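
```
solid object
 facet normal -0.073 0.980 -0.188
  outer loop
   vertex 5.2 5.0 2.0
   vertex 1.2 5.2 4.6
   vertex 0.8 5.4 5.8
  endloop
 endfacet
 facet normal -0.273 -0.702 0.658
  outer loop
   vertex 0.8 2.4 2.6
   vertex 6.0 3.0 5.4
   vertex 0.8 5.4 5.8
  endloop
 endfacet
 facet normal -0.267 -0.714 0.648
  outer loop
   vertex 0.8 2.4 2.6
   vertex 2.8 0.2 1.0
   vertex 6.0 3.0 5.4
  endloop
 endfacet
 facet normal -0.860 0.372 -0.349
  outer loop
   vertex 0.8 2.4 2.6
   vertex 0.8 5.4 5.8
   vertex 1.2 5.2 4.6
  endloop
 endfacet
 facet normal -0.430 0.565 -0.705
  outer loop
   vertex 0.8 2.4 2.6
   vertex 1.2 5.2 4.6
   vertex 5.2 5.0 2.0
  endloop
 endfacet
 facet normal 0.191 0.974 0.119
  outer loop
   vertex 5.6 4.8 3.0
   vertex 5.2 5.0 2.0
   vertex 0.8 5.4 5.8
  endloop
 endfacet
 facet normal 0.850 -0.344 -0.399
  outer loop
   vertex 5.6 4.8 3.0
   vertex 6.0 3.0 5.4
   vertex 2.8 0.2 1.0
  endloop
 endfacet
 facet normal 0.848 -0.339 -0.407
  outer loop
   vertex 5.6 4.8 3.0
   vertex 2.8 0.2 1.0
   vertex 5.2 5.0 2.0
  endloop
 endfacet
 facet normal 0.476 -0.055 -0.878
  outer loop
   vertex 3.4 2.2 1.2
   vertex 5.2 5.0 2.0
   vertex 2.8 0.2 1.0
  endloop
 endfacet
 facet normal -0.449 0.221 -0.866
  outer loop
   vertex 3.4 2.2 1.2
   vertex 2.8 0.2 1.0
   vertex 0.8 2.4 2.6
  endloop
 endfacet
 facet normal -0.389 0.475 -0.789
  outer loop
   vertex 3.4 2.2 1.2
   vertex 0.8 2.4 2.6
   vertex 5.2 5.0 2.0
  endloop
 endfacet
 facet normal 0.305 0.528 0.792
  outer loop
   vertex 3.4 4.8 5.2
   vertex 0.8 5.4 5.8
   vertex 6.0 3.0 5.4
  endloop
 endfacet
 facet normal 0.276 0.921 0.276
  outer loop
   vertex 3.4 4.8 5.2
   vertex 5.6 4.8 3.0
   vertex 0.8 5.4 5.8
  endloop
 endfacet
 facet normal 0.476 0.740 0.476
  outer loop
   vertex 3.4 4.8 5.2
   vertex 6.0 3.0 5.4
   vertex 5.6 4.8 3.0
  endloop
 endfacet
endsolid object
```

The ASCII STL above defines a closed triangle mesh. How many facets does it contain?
14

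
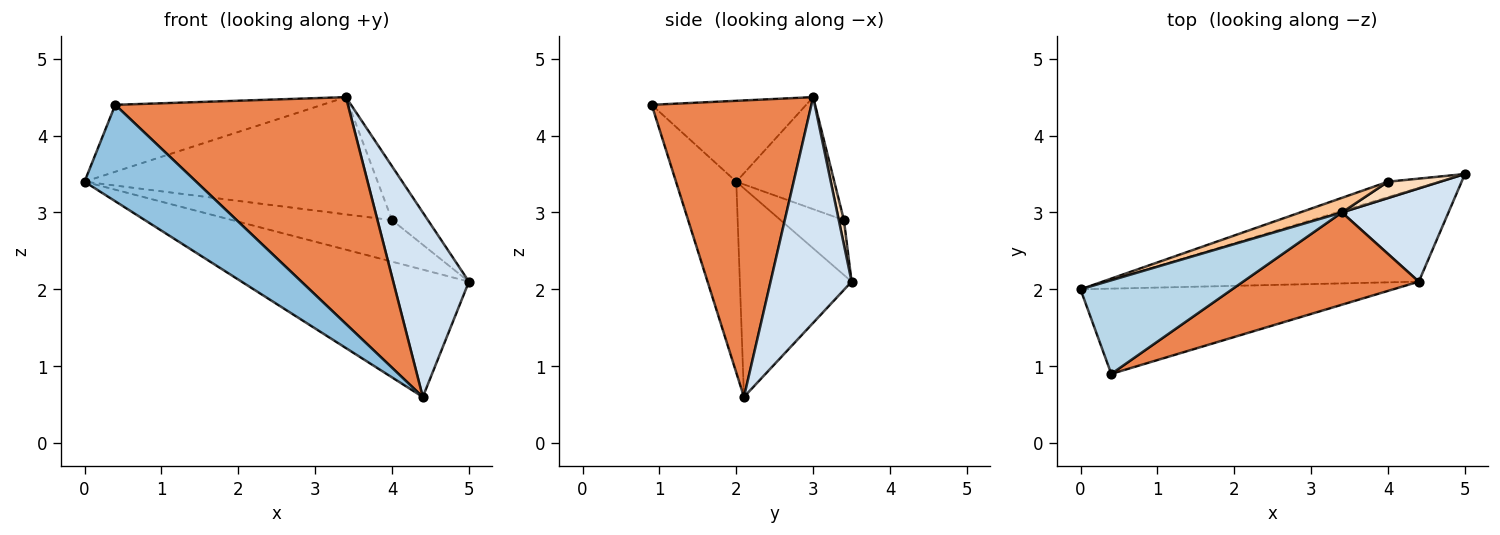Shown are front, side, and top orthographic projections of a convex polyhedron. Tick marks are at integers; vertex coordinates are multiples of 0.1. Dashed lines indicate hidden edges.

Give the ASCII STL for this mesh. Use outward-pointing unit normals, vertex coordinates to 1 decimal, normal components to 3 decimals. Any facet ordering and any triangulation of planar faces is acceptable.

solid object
 facet normal -0.368 0.749 -0.552
  outer loop
   vertex 4.4 2.1 0.6
   vertex 0.0 2.0 3.4
   vertex 5.0 3.5 2.1
  endloop
 endfacet
 facet normal -0.375 -0.695 -0.614
  outer loop
   vertex 0.4 0.9 4.4
   vertex 0.0 2.0 3.4
   vertex 4.4 2.1 0.6
  endloop
 endfacet
 facet normal -0.398 0.533 0.746
  outer loop
   vertex 3.4 3.0 4.5
   vertex 0.0 2.0 3.4
   vertex 0.4 0.9 4.4
  endloop
 endfacet
 facet normal 0.691 -0.645 0.326
  outer loop
   vertex 3.4 3.0 4.5
   vertex 4.4 2.1 0.6
   vertex 5.0 3.5 2.1
  endloop
 endfacet
 facet normal 0.537 -0.782 0.318
  outer loop
   vertex 3.4 3.0 4.5
   vertex 0.4 0.9 4.4
   vertex 4.4 2.1 0.6
  endloop
 endfacet
 facet normal -0.348 0.879 -0.326
  outer loop
   vertex 4.0 3.4 2.9
   vertex 5.0 3.5 2.1
   vertex 0.0 2.0 3.4
  endloop
 endfacet
 facet normal -0.315 0.942 0.117
  outer loop
   vertex 4.0 3.4 2.9
   vertex 0.0 2.0 3.4
   vertex 3.4 3.0 4.5
  endloop
 endfacet
 facet normal 0.135 0.948 0.288
  outer loop
   vertex 4.0 3.4 2.9
   vertex 3.4 3.0 4.5
   vertex 5.0 3.5 2.1
  endloop
 endfacet
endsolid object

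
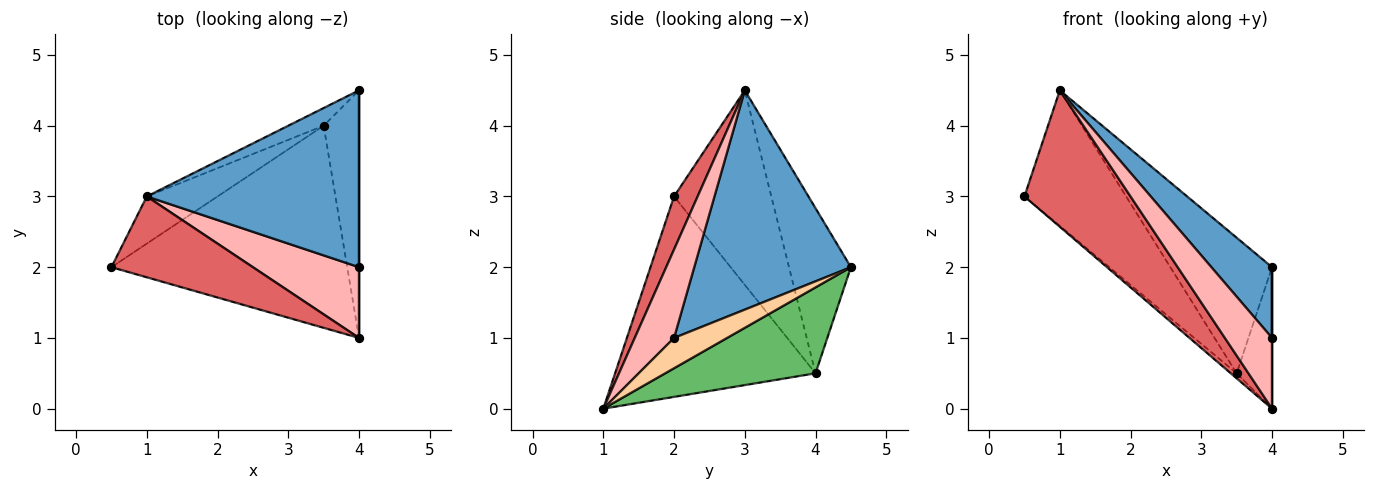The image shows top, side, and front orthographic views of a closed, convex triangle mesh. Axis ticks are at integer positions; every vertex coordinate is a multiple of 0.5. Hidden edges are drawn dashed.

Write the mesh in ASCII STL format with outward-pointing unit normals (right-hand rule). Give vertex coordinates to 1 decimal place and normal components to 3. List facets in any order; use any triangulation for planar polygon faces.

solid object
 facet normal 0.692 -0.268 0.670
  outer loop
   vertex 1.0 3.0 4.5
   vertex 4.0 2.0 1.0
   vertex 4.0 4.5 2.0
  endloop
 endfacet
 facet normal -0.670 0.701 -0.244
  outer loop
   vertex 3.5 4.0 0.5
   vertex 0.5 2.0 3.0
   vertex 1.0 3.0 4.5
  endloop
 endfacet
 facet normal -0.517 0.849 -0.111
  outer loop
   vertex 3.5 4.0 0.5
   vertex 1.0 3.0 4.5
   vertex 4.0 4.5 2.0
  endloop
 endfacet
 facet normal 1.000 0.000 0.000
  outer loop
   vertex 4.0 1.0 0.0
   vertex 4.0 4.5 2.0
   vertex 4.0 2.0 1.0
  endloop
 endfacet
 facet normal 0.904 0.213 -0.372
  outer loop
   vertex 4.0 1.0 0.0
   vertex 3.5 4.0 0.5
   vertex 4.0 4.5 2.0
  endloop
 endfacet
 facet normal -0.648 0.019 -0.762
  outer loop
   vertex 4.0 1.0 0.0
   vertex 0.5 2.0 3.0
   vertex 3.5 4.0 0.5
  endloop
 endfacet
 facet normal 0.188 -0.845 0.501
  outer loop
   vertex 4.0 1.0 0.0
   vertex 1.0 3.0 4.5
   vertex 0.5 2.0 3.0
  endloop
 endfacet
 facet normal 0.508 -0.609 0.609
  outer loop
   vertex 4.0 1.0 0.0
   vertex 4.0 2.0 1.0
   vertex 1.0 3.0 4.5
  endloop
 endfacet
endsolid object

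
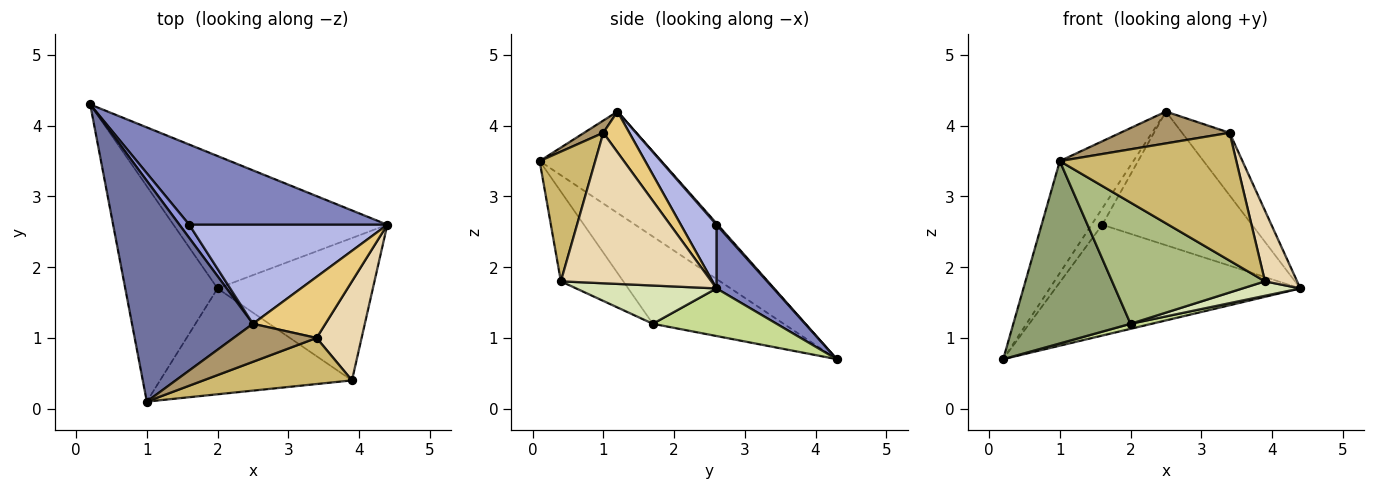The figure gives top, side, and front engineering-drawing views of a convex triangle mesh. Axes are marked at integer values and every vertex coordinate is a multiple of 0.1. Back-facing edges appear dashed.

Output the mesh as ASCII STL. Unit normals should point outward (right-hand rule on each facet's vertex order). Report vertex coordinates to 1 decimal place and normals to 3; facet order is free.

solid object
 facet normal -0.599 0.362 0.714
  outer loop
   vertex 2.5 1.2 4.2
   vertex 0.2 4.3 0.7
   vertex 1.0 0.1 3.5
  endloop
 endfacet
 facet normal 0.185 0.796 0.576
  outer loop
   vertex 1.6 2.6 2.6
   vertex 4.4 2.6 1.7
   vertex 0.2 4.3 0.7
  endloop
 endfacet
 facet normal 0.088 0.774 0.628
  outer loop
   vertex 1.6 2.6 2.6
   vertex 0.2 4.3 0.7
   vertex 2.5 1.2 4.2
  endloop
 endfacet
 facet normal 0.188 0.789 0.585
  outer loop
   vertex 1.6 2.6 2.6
   vertex 2.5 1.2 4.2
   vertex 4.4 2.6 1.7
  endloop
 endfacet
 facet normal -0.585 -0.524 -0.619
  outer loop
   vertex 2.0 1.7 1.2
   vertex 1.0 0.1 3.5
   vertex 0.2 4.3 0.7
  endloop
 endfacet
 facet normal -0.294 -0.720 -0.629
  outer loop
   vertex 2.0 1.7 1.2
   vertex 3.9 0.4 1.8
   vertex 1.0 0.1 3.5
  endloop
 endfacet
 facet normal 0.217 -0.037 -0.975
  outer loop
   vertex 2.0 1.7 1.2
   vertex 0.2 4.3 0.7
   vertex 4.4 2.6 1.7
  endloop
 endfacet
 facet normal 0.238 -0.098 -0.966
  outer loop
   vertex 2.0 1.7 1.2
   vertex 4.4 2.6 1.7
   vertex 3.9 0.4 1.8
  endloop
 endfacet
 facet normal 0.112 -0.638 0.762
  outer loop
   vertex 3.4 1.0 3.9
   vertex 2.5 1.2 4.2
   vertex 1.0 0.1 3.5
  endloop
 endfacet
 facet normal 0.284 -0.902 0.325
  outer loop
   vertex 3.4 1.0 3.9
   vertex 1.0 0.1 3.5
   vertex 3.9 0.4 1.8
  endloop
 endfacet
 facet normal 0.365 0.666 0.650
  outer loop
   vertex 3.4 1.0 3.9
   vertex 4.4 2.6 1.7
   vertex 2.5 1.2 4.2
  endloop
 endfacet
 facet normal 0.939 -0.201 0.281
  outer loop
   vertex 3.4 1.0 3.9
   vertex 3.9 0.4 1.8
   vertex 4.4 2.6 1.7
  endloop
 endfacet
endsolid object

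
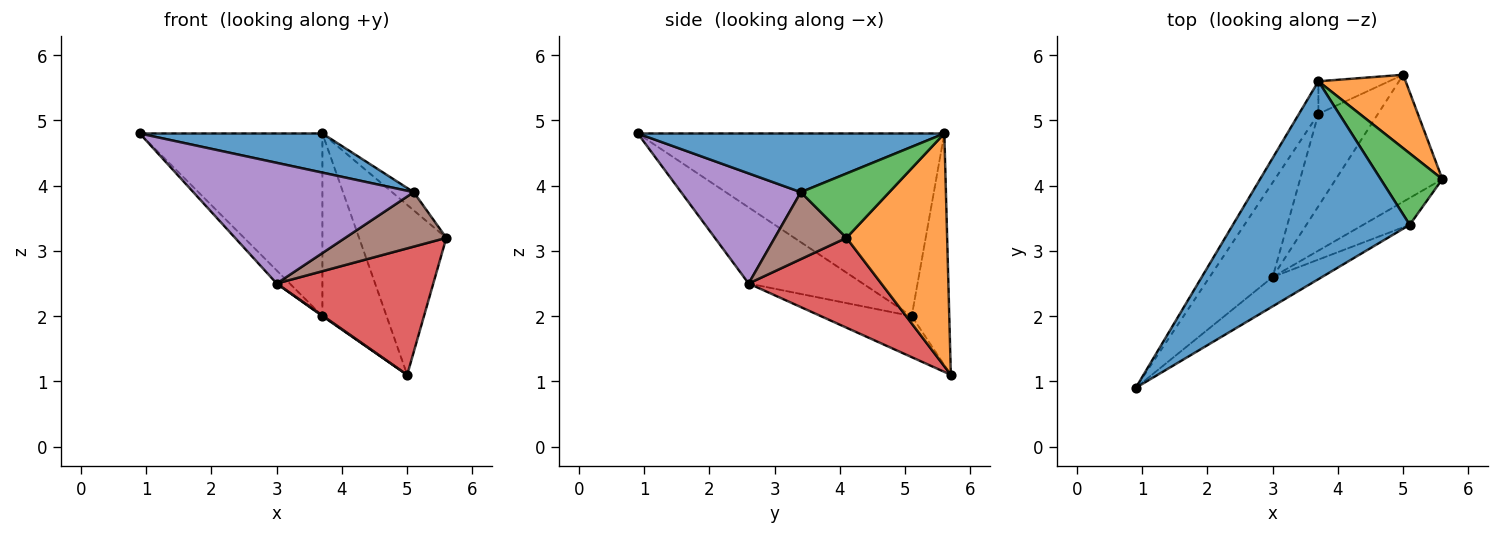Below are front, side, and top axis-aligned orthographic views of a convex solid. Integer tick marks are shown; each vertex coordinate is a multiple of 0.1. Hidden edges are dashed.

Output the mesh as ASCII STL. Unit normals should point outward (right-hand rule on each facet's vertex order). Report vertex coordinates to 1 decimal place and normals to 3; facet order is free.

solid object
 facet normal 0.310 -0.185 0.933
  outer loop
   vertex 3.7 5.6 4.8
   vertex 0.9 0.9 4.8
   vertex 5.1 3.4 3.9
  endloop
 endfacet
 facet normal 0.727 0.630 0.272
  outer loop
   vertex 3.7 5.6 4.8
   vertex 5.6 4.1 3.2
   vertex 5.0 5.7 1.1
  endloop
 endfacet
 facet normal 0.711 0.174 0.681
  outer loop
   vertex 3.7 5.6 4.8
   vertex 5.1 3.4 3.9
   vertex 5.6 4.1 3.2
  endloop
 endfacet
 facet normal 0.513 -0.606 -0.608
  outer loop
   vertex 3.0 2.6 2.5
   vertex 5.0 5.7 1.1
   vertex 5.6 4.1 3.2
  endloop
 endfacet
 facet normal 0.467 -0.859 -0.209
  outer loop
   vertex 3.0 2.6 2.5
   vertex 5.1 3.4 3.9
   vertex 0.9 0.9 4.8
  endloop
 endfacet
 facet normal 0.537 -0.757 -0.373
  outer loop
   vertex 3.0 2.6 2.5
   vertex 5.6 4.1 3.2
   vertex 5.1 3.4 3.9
  endloop
 endfacet
 facet normal -0.856 0.510 -0.091
  outer loop
   vertex 3.7 5.1 2.0
   vertex 0.9 0.9 4.8
   vertex 3.7 5.6 4.8
  endloop
 endfacet
 facet normal -0.499 0.853 -0.152
  outer loop
   vertex 3.7 5.1 2.0
   vertex 3.7 5.6 4.8
   vertex 5.0 5.7 1.1
  endloop
 endfacet
 facet normal -0.767 0.088 -0.636
  outer loop
   vertex 3.7 5.1 2.0
   vertex 3.0 2.6 2.5
   vertex 0.9 0.9 4.8
  endloop
 endfacet
 facet normal -0.567 -0.006 -0.823
  outer loop
   vertex 3.7 5.1 2.0
   vertex 5.0 5.7 1.1
   vertex 3.0 2.6 2.5
  endloop
 endfacet
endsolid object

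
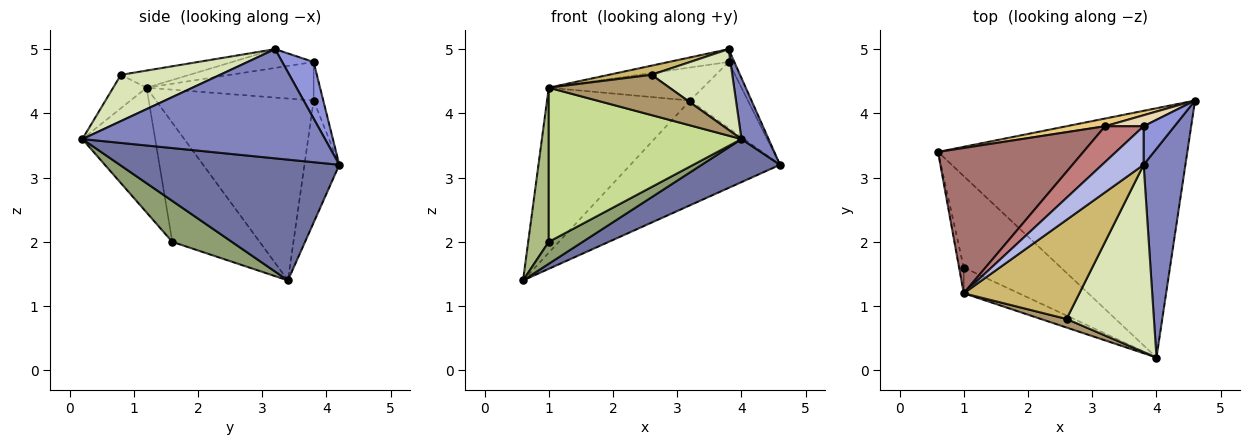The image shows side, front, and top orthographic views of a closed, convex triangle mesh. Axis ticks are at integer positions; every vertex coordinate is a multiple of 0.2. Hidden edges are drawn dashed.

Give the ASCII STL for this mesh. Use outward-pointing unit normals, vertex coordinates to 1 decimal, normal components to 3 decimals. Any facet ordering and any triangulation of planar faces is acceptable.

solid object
 facet normal 0.431 -0.154 -0.889
  outer loop
   vertex 4.0 0.2 3.6
   vertex 0.6 3.4 1.4
   vertex 4.6 4.2 3.2
  endloop
 endfacet
 facet normal 0.929 -0.104 0.355
  outer loop
   vertex 3.8 3.2 5.0
   vertex 4.0 0.2 3.6
   vertex 4.6 4.2 3.2
  endloop
 endfacet
 facet normal 0.867 0.158 0.473
  outer loop
   vertex 3.8 3.8 4.8
   vertex 3.8 3.2 5.0
   vertex 4.6 4.2 3.2
  endloop
 endfacet
 facet normal -0.394 0.291 0.872
  outer loop
   vertex 3.8 3.8 4.8
   vertex 1.0 1.2 4.4
   vertex 3.8 3.2 5.0
  endloop
 endfacet
 facet normal 0.379 -0.216 -0.900
  outer loop
   vertex 1.0 1.6 2.0
   vertex 0.6 3.4 1.4
   vertex 4.0 0.2 3.6
  endloop
 endfacet
 facet normal -0.973 -0.229 -0.038
  outer loop
   vertex 1.0 1.6 2.0
   vertex 1.0 1.2 4.4
   vertex 0.6 3.4 1.4
  endloop
 endfacet
 facet normal -0.349 -0.924 -0.154
  outer loop
   vertex 1.0 1.6 2.0
   vertex 4.0 0.2 3.6
   vertex 1.0 1.2 4.4
  endloop
 endfacet
 facet normal 0.437 -0.356 0.826
  outer loop
   vertex 2.6 0.8 4.6
   vertex 4.0 0.2 3.6
   vertex 3.8 3.2 5.0
  endloop
 endfacet
 facet normal -0.261 -0.944 0.201
  outer loop
   vertex 2.6 0.8 4.6
   vertex 1.0 1.2 4.4
   vertex 4.0 0.2 3.6
  endloop
 endfacet
 facet normal -0.146 -0.091 0.985
  outer loop
   vertex 2.6 0.8 4.6
   vertex 3.8 3.2 5.0
   vertex 1.0 1.2 4.4
  endloop
 endfacet
 facet normal -0.226 0.971 0.072
  outer loop
   vertex 3.2 3.8 4.2
   vertex 4.6 4.2 3.2
   vertex 0.6 3.4 1.4
  endloop
 endfacet
 facet normal -0.162 0.973 0.162
  outer loop
   vertex 3.2 3.8 4.2
   vertex 3.8 3.8 4.8
   vertex 4.6 4.2 3.2
  endloop
 endfacet
 facet normal -0.637 0.578 0.509
  outer loop
   vertex 3.2 3.8 4.2
   vertex 0.6 3.4 1.4
   vertex 1.0 1.2 4.4
  endloop
 endfacet
 facet normal -0.592 0.547 0.592
  outer loop
   vertex 3.2 3.8 4.2
   vertex 1.0 1.2 4.4
   vertex 3.8 3.8 4.8
  endloop
 endfacet
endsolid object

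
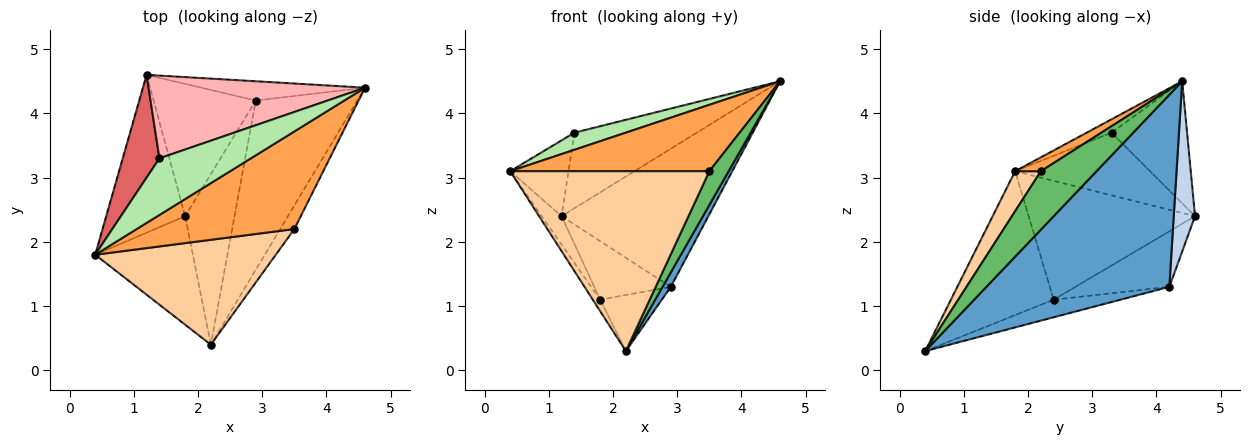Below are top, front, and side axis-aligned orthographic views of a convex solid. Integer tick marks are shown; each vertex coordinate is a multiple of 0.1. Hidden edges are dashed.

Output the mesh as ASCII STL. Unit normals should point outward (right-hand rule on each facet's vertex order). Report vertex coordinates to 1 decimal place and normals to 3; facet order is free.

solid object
 facet normal 0.883 -0.040 -0.467
  outer loop
   vertex 2.9 4.2 1.3
   vertex 4.6 4.4 4.5
   vertex 2.2 0.4 0.3
  endloop
 endfacet
 facet normal 0.142 0.980 -0.137
  outer loop
   vertex 2.9 4.2 1.3
   vertex 1.2 4.6 2.4
   vertex 4.6 4.4 4.5
  endloop
 endfacet
 facet normal 0.072 -0.561 0.825
  outer loop
   vertex 3.5 2.2 3.1
   vertex 4.6 4.4 4.5
   vertex 0.4 1.8 3.1
  endloop
 endfacet
 facet normal 0.111 -0.859 0.501
  outer loop
   vertex 3.5 2.2 3.1
   vertex 0.4 1.8 3.1
   vertex 2.2 0.4 0.3
  endloop
 endfacet
 facet normal 0.921 -0.319 -0.223
  outer loop
   vertex 3.5 2.2 3.1
   vertex 2.2 0.4 0.3
   vertex 4.6 4.4 4.5
  endloop
 endfacet
 facet normal -0.138 -0.287 0.948
  outer loop
   vertex 1.4 3.3 3.7
   vertex 0.4 1.8 3.1
   vertex 4.6 4.4 4.5
  endloop
 endfacet
 facet normal -0.808 0.349 0.474
  outer loop
   vertex 1.4 3.3 3.7
   vertex 1.2 4.6 2.4
   vertex 0.4 1.8 3.1
  endloop
 endfacet
 facet normal -0.384 0.623 0.682
  outer loop
   vertex 1.4 3.3 3.7
   vertex 4.6 4.4 4.5
   vertex 1.2 4.6 2.4
  endloop
 endfacet
 facet normal -0.826 0.059 -0.561
  outer loop
   vertex 1.8 2.4 1.1
   vertex 2.2 0.4 0.3
   vertex 0.4 1.8 3.1
  endloop
 endfacet
 facet normal -0.829 0.099 -0.550
  outer loop
   vertex 1.8 2.4 1.1
   vertex 0.4 1.8 3.1
   vertex 1.2 4.6 2.4
  endloop
 endfacet
 facet normal -0.320 0.296 -0.900
  outer loop
   vertex 1.8 2.4 1.1
   vertex 2.9 4.2 1.3
   vertex 2.2 0.4 0.3
  endloop
 endfacet
 facet normal -0.445 0.363 -0.819
  outer loop
   vertex 1.8 2.4 1.1
   vertex 1.2 4.6 2.4
   vertex 2.9 4.2 1.3
  endloop
 endfacet
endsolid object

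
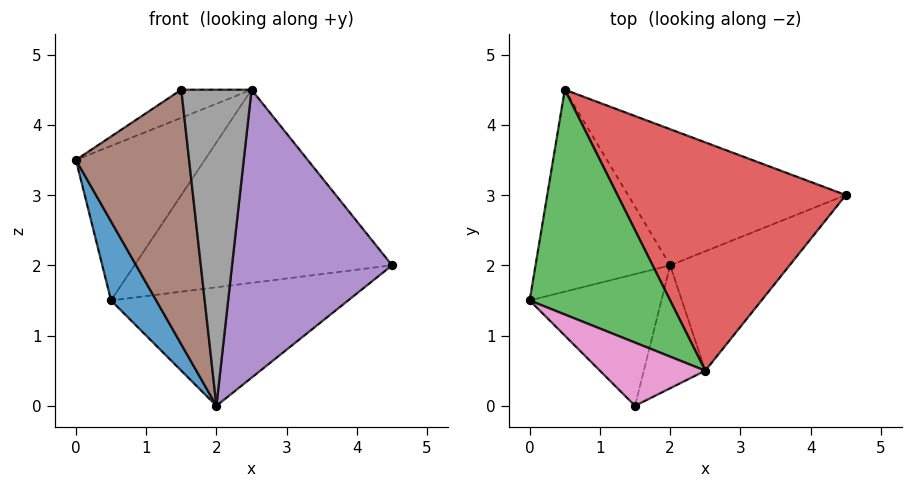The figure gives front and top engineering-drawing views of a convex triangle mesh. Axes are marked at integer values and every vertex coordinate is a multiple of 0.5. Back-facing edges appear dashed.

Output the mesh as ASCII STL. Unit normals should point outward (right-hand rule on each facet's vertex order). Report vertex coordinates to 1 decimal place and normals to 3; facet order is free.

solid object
 facet normal -0.838 -0.199 -0.507
  outer loop
   vertex 2.0 2.0 0.0
   vertex 0.0 1.5 3.5
   vertex 0.5 4.5 1.5
  endloop
 endfacet
 facet normal 0.322 0.622 -0.714
  outer loop
   vertex 2.0 2.0 0.0
   vertex 0.5 4.5 1.5
   vertex 4.5 3.0 2.0
  endloop
 endfacet
 facet normal -0.102 0.564 0.820
  outer loop
   vertex 2.5 0.5 4.5
   vertex 0.5 4.5 1.5
   vertex 0.0 1.5 3.5
  endloop
 endfacet
 facet normal 0.145 0.639 0.755
  outer loop
   vertex 2.5 0.5 4.5
   vertex 4.5 3.0 2.0
   vertex 0.5 4.5 1.5
  endloop
 endfacet
 facet normal 0.560 -0.765 -0.317
  outer loop
   vertex 2.5 0.5 4.5
   vertex 2.0 2.0 0.0
   vertex 4.5 3.0 2.0
  endloop
 endfacet
 facet normal -0.503 -0.768 -0.397
  outer loop
   vertex 1.5 0.0 4.5
   vertex 0.0 1.5 3.5
   vertex 2.0 2.0 0.0
  endloop
 endfacet
 facet normal -0.199 0.398 0.896
  outer loop
   vertex 1.5 0.0 4.5
   vertex 2.5 0.5 4.5
   vertex 0.0 1.5 3.5
  endloop
 endfacet
 facet normal 0.422 -0.845 -0.329
  outer loop
   vertex 1.5 0.0 4.5
   vertex 2.0 2.0 0.0
   vertex 2.5 0.5 4.5
  endloop
 endfacet
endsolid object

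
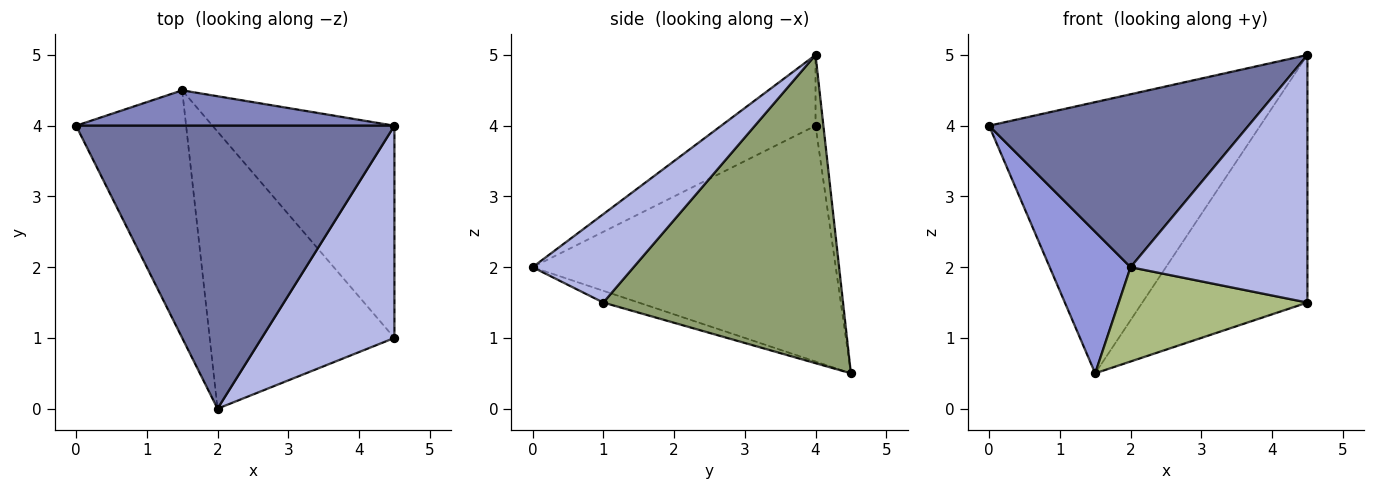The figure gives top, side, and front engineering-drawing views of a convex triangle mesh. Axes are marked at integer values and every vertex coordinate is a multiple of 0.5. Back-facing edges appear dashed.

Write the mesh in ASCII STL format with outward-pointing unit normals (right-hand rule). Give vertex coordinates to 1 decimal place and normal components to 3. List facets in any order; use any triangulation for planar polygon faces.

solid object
 facet normal -0.186 -0.512 0.838
  outer loop
   vertex 2.0 0.0 2.0
   vertex 4.5 4.0 5.0
   vertex 0.0 4.0 4.0
  endloop
 endfacet
 facet normal -0.029 0.991 0.129
  outer loop
   vertex 1.5 4.5 0.5
   vertex 0.0 4.0 4.0
   vertex 4.5 4.0 5.0
  endloop
 endfacet
 facet normal -0.881 -0.235 -0.411
  outer loop
   vertex 1.5 4.5 0.5
   vertex 2.0 0.0 2.0
   vertex 0.0 4.0 4.0
  endloop
 endfacet
 facet normal 0.398 -0.697 0.597
  outer loop
   vertex 4.5 1.0 1.5
   vertex 4.5 4.0 5.0
   vertex 2.0 0.0 2.0
  endloop
 endfacet
 facet normal 0.741 0.510 -0.437
  outer loop
   vertex 4.5 1.0 1.5
   vertex 1.5 4.5 0.5
   vertex 4.5 4.0 5.0
  endloop
 endfacet
 facet normal -0.060 -0.322 -0.945
  outer loop
   vertex 4.5 1.0 1.5
   vertex 2.0 0.0 2.0
   vertex 1.5 4.5 0.5
  endloop
 endfacet
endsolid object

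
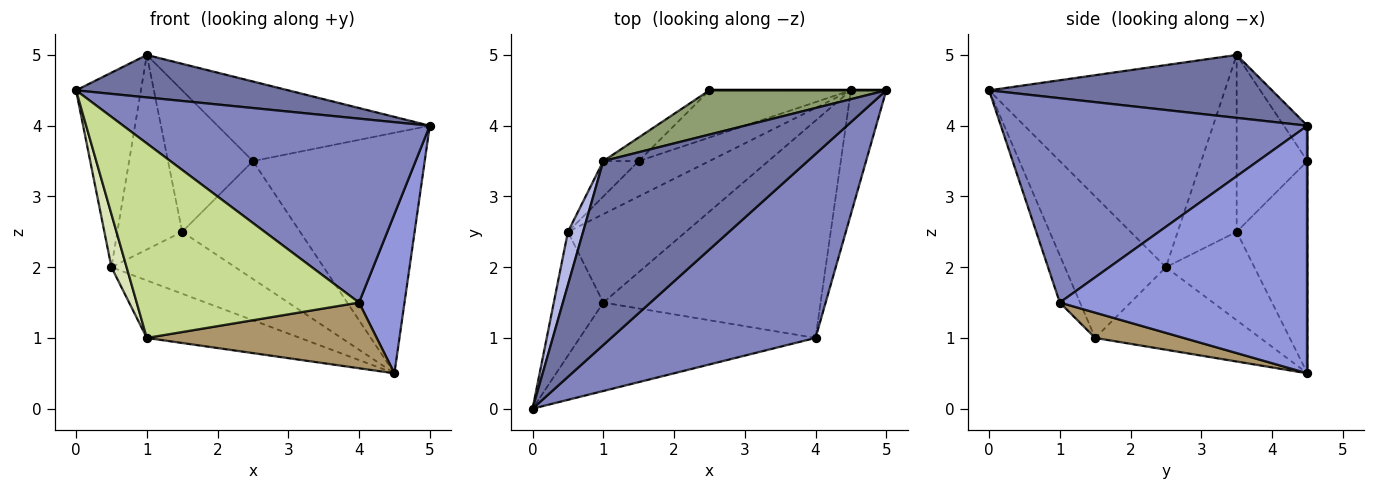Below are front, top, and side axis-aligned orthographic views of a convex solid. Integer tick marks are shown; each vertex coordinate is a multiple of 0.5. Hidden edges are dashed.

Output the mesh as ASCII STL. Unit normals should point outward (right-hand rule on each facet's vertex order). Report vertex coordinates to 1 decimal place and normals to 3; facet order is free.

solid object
 facet normal 0.287 -0.215 0.933
  outer loop
   vertex 1.0 3.5 5.0
   vertex 0.0 0.0 4.5
   vertex 5.0 4.5 4.0
  endloop
 endfacet
 facet normal 0.577 -0.577 0.577
  outer loop
   vertex 4.0 1.0 1.5
   vertex 5.0 4.5 4.0
   vertex 0.0 0.0 4.5
  endloop
 endfacet
 facet normal 0.974 -0.179 -0.139
  outer loop
   vertex 4.0 1.0 1.5
   vertex 4.5 4.5 0.5
   vertex 5.0 4.5 4.0
  endloop
 endfacet
 facet normal -0.962 0.264 0.072
  outer loop
   vertex 0.5 2.5 2.0
   vertex 0.0 0.0 4.5
   vertex 1.0 3.5 5.0
  endloop
 endfacet
 facet normal -0.097 0.870 0.483
  outer loop
   vertex 2.5 4.5 3.5
   vertex 1.0 3.5 5.0
   vertex 5.0 4.5 4.0
  endloop
 endfacet
 facet normal 0.000 1.000 0.000
  outer loop
   vertex 2.5 4.5 3.5
   vertex 5.0 4.5 4.0
   vertex 4.5 4.5 0.5
  endloop
 endfacet
 facet normal -0.082 -0.907 -0.412
  outer loop
   vertex 1.0 1.5 1.0
   vertex 4.0 1.0 1.5
   vertex 0.0 0.0 4.5
  endloop
 endfacet
 facet normal -0.935 -0.140 -0.327
  outer loop
   vertex 1.0 1.5 1.0
   vertex 0.0 0.0 4.5
   vertex 0.5 2.5 2.0
  endloop
 endfacet
 facet normal 0.111 -0.288 -0.951
  outer loop
   vertex 1.0 1.5 1.0
   vertex 4.5 4.5 0.5
   vertex 4.0 1.0 1.5
  endloop
 endfacet
 facet normal -0.506 0.470 -0.723
  outer loop
   vertex 1.0 1.5 1.0
   vertex 0.5 2.5 2.0
   vertex 4.5 4.5 0.5
  endloop
 endfacet
 facet normal -0.527 0.738 -0.422
  outer loop
   vertex 1.5 3.5 2.5
   vertex 4.5 4.5 0.5
   vertex 0.5 2.5 2.0
  endloop
 endfacet
 facet normal -0.487 0.811 -0.324
  outer loop
   vertex 1.5 3.5 2.5
   vertex 2.5 4.5 3.5
   vertex 4.5 4.5 0.5
  endloop
 endfacet
 facet normal -0.667 0.733 -0.133
  outer loop
   vertex 1.5 3.5 2.5
   vertex 0.5 2.5 2.0
   vertex 1.0 3.5 5.0
  endloop
 endfacet
 facet normal -0.635 0.762 -0.127
  outer loop
   vertex 1.5 3.5 2.5
   vertex 1.0 3.5 5.0
   vertex 2.5 4.5 3.5
  endloop
 endfacet
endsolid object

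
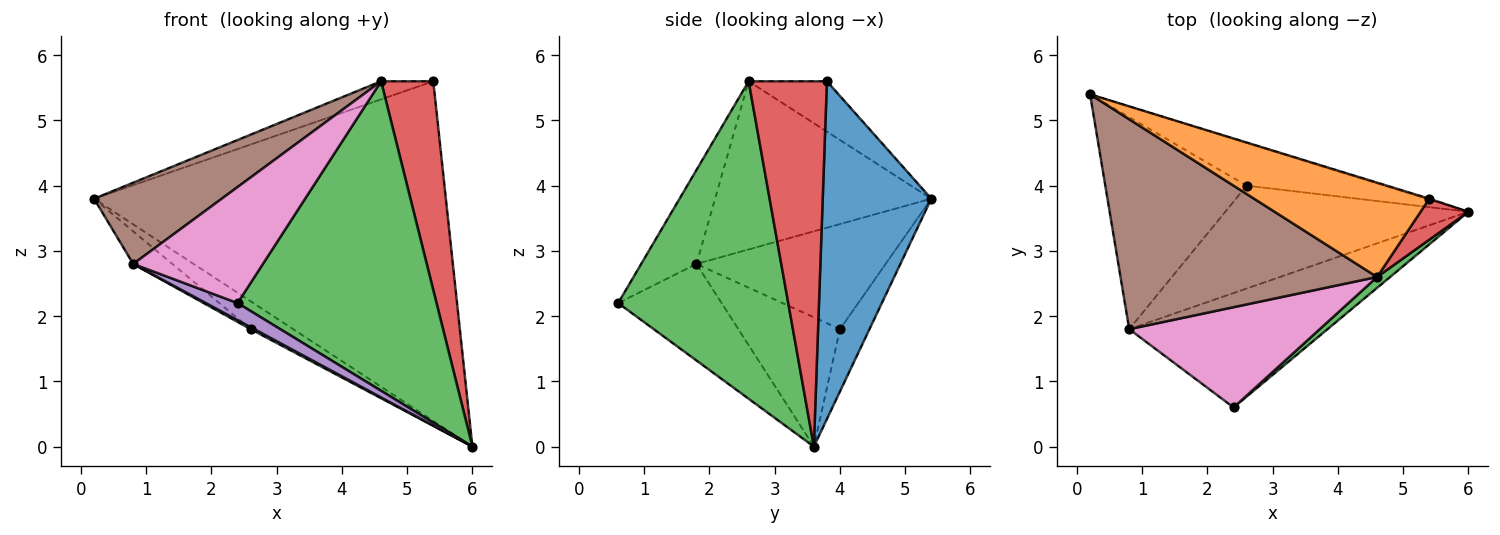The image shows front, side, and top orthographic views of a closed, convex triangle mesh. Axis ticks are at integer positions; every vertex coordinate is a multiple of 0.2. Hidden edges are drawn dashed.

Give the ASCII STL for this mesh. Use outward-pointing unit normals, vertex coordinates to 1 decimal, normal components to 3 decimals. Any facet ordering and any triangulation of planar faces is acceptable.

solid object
 facet normal 0.295 0.956 -0.003
  outer loop
   vertex 5.4 3.8 5.6
   vertex 6.0 3.6 0.0
   vertex 0.2 5.4 3.8
  endloop
 endfacet
 facet normal -0.272 0.181 0.945
  outer loop
   vertex 4.6 2.6 5.6
   vertex 5.4 3.8 5.6
   vertex 0.2 5.4 3.8
  endloop
 endfacet
 facet normal 0.650 -0.760 0.027
  outer loop
   vertex 4.6 2.6 5.6
   vertex 2.4 0.6 2.2
   vertex 6.0 3.6 0.0
  endloop
 endfacet
 facet normal 0.827 -0.551 0.108
  outer loop
   vertex 4.6 2.6 5.6
   vertex 6.0 3.6 0.0
   vertex 5.4 3.8 5.6
  endloop
 endfacet
 facet normal -0.434 -0.133 -0.891
  outer loop
   vertex 0.8 1.8 2.8
   vertex 6.0 3.6 0.0
   vertex 2.4 0.6 2.2
  endloop
 endfacet
 facet normal -0.522 -0.308 0.796
  outer loop
   vertex 0.8 1.8 2.8
   vertex 4.6 2.6 5.6
   vertex 0.2 5.4 3.8
  endloop
 endfacet
 facet normal -0.307 -0.720 0.622
  outer loop
   vertex 0.8 1.8 2.8
   vertex 2.4 0.6 2.2
   vertex 4.6 2.6 5.6
  endloop
 endfacet
 facet normal -0.354 0.511 -0.783
  outer loop
   vertex 2.6 4.0 1.8
   vertex 0.2 5.4 3.8
   vertex 6.0 3.6 0.0
  endloop
 endfacet
 facet normal -0.592 0.123 -0.796
  outer loop
   vertex 2.6 4.0 1.8
   vertex 0.8 1.8 2.8
   vertex 0.2 5.4 3.8
  endloop
 endfacet
 facet normal -0.469 -0.017 -0.883
  outer loop
   vertex 2.6 4.0 1.8
   vertex 6.0 3.6 0.0
   vertex 0.8 1.8 2.8
  endloop
 endfacet
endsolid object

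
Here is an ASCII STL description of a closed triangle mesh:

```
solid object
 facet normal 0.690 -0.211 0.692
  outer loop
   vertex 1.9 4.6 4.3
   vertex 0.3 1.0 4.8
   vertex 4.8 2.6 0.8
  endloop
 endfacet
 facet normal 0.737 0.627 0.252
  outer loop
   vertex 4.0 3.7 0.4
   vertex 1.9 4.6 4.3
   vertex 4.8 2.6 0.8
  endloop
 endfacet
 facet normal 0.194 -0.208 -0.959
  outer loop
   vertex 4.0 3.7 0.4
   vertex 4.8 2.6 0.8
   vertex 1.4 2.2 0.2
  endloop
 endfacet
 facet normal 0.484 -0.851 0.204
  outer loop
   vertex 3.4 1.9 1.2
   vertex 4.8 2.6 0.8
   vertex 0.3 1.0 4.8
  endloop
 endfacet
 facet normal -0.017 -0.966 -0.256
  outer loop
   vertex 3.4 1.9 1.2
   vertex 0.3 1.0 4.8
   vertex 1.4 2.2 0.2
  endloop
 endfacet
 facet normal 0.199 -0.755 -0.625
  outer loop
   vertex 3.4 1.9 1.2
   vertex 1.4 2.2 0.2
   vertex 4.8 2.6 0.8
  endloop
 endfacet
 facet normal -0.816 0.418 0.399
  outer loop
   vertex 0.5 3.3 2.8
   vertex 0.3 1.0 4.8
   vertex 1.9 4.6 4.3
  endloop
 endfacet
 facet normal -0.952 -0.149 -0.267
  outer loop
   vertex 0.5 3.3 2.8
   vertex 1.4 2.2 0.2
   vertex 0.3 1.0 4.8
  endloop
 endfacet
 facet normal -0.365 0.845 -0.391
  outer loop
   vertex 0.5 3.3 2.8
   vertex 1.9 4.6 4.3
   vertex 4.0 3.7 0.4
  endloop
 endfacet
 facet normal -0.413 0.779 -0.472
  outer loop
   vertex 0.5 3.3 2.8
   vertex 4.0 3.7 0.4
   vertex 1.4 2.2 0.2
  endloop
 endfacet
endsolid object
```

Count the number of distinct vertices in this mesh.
7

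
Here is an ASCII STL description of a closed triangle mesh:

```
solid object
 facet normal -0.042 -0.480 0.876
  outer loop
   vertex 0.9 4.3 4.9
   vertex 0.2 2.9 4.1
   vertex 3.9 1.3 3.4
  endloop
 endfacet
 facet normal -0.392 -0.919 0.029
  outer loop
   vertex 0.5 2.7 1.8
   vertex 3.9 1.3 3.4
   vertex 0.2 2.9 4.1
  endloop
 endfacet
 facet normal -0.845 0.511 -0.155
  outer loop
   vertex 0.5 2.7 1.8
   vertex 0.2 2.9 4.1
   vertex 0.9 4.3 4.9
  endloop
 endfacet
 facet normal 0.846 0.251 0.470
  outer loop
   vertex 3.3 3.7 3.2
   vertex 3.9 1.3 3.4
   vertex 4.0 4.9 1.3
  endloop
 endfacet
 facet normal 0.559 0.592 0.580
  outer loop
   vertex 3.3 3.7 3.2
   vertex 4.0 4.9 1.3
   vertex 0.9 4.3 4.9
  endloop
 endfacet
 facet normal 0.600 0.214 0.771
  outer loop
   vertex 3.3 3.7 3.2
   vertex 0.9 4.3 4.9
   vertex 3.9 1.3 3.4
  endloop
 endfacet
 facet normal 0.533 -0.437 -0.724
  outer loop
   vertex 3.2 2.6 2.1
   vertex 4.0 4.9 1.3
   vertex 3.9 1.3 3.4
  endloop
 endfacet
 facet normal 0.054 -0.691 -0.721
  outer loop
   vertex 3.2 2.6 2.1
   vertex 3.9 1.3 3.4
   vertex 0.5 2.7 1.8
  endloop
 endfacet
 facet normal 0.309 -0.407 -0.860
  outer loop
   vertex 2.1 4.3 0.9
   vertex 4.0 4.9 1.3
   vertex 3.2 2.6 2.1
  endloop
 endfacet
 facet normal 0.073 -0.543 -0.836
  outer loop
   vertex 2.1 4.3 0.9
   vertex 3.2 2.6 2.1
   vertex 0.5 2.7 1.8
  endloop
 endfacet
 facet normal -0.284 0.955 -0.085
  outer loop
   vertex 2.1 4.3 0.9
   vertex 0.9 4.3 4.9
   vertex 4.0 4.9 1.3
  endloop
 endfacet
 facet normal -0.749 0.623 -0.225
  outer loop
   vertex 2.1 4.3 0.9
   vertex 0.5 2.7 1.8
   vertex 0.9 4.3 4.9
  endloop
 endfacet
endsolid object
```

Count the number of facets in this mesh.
12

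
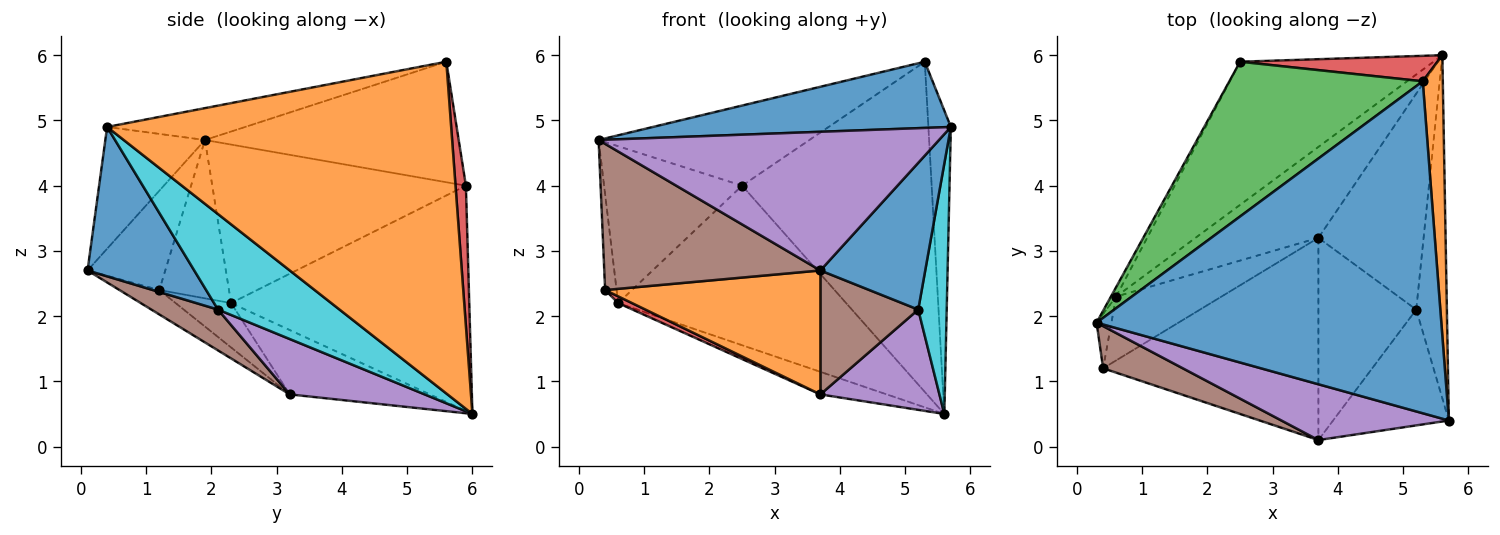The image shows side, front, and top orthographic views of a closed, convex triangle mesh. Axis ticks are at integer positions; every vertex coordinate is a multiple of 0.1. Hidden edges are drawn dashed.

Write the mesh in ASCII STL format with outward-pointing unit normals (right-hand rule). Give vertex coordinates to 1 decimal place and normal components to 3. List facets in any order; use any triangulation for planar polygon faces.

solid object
 facet normal -0.090 -0.195 0.977
  outer loop
   vertex 5.3 5.6 5.9
   vertex 0.3 1.9 4.7
   vertex 5.7 0.4 4.9
  endloop
 endfacet
 facet normal 0.996 0.065 0.060
  outer loop
   vertex 5.3 5.6 5.9
   vertex 5.7 0.4 4.9
   vertex 5.6 6.0 0.5
  endloop
 endfacet
 facet normal -0.484 0.402 0.777
  outer loop
   vertex 2.5 5.9 4.0
   vertex 0.3 1.9 4.7
   vertex 5.3 5.6 5.9
  endloop
 endfacet
 facet normal 0.055 0.996 0.077
  outer loop
   vertex 2.5 5.9 4.0
   vertex 5.3 5.6 5.9
   vertex 5.6 6.0 0.5
  endloop
 endfacet
 facet normal -0.262 -0.895 0.360
  outer loop
   vertex 3.7 0.1 2.7
   vertex 5.7 0.4 4.9
   vertex 0.3 1.9 4.7
  endloop
 endfacet
 facet normal -0.327 -0.908 0.262
  outer loop
   vertex 3.7 0.1 2.7
   vertex 0.3 1.9 4.7
   vertex 0.4 1.2 2.4
  endloop
 endfacet
 facet normal -0.614 0.588 -0.527
  outer loop
   vertex 0.6 2.3 2.2
   vertex 2.5 5.9 4.0
   vertex 5.6 6.0 0.5
  endloop
 endfacet
 facet normal -0.983 0.162 -0.092
  outer loop
   vertex 0.6 2.3 2.2
   vertex 0.4 1.2 2.4
   vertex 0.3 1.9 4.7
  endloop
 endfacet
 facet normal -0.878 0.478 -0.029
  outer loop
   vertex 0.6 2.3 2.2
   vertex 0.3 1.9 4.7
   vertex 2.5 5.9 4.0
  endloop
 endfacet
 facet normal 0.929 -0.218 -0.298
  outer loop
   vertex 5.2 2.1 2.1
   vertex 5.6 6.0 0.5
   vertex 5.7 0.4 4.9
  endloop
 endfacet
 facet normal 0.624 -0.613 -0.484
  outer loop
   vertex 5.2 2.1 2.1
   vertex 5.7 0.4 4.9
   vertex 3.7 0.1 2.7
  endloop
 endfacet
 facet normal -0.096 -0.520 -0.849
  outer loop
   vertex 3.7 3.2 0.8
   vertex 3.7 0.1 2.7
   vertex 0.4 1.2 2.4
  endloop
 endfacet
 facet normal -0.453 0.215 -0.865
  outer loop
   vertex 3.7 3.2 0.8
   vertex 0.6 2.3 2.2
   vertex 5.6 6.0 0.5
  endloop
 endfacet
 facet normal -0.386 -0.097 -0.917
  outer loop
   vertex 3.7 3.2 0.8
   vertex 0.4 1.2 2.4
   vertex 0.6 2.3 2.2
  endloop
 endfacet
 facet normal 0.431 -0.380 -0.819
  outer loop
   vertex 3.7 3.2 0.8
   vertex 5.6 6.0 0.5
   vertex 5.2 2.1 2.1
  endloop
 endfacet
 facet normal 0.335 -0.492 -0.803
  outer loop
   vertex 3.7 3.2 0.8
   vertex 5.2 2.1 2.1
   vertex 3.7 0.1 2.7
  endloop
 endfacet
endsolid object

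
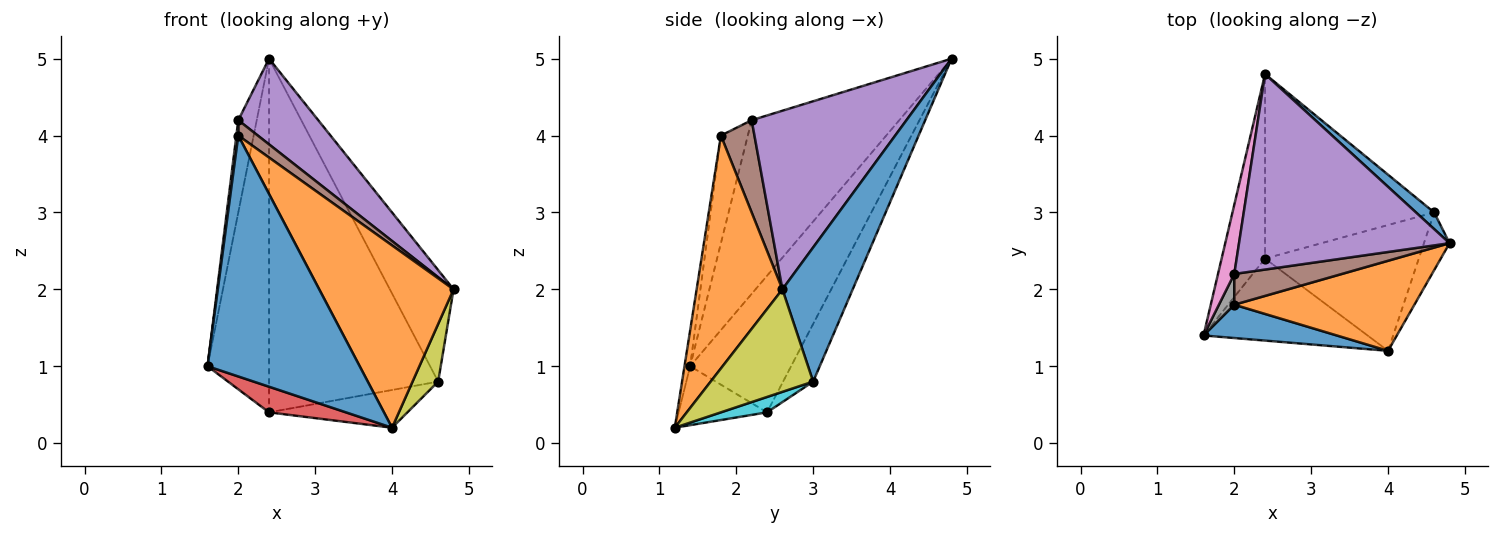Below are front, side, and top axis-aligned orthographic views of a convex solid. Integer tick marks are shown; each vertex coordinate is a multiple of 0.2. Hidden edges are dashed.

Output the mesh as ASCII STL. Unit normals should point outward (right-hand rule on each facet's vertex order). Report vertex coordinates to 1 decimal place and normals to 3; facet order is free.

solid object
 facet normal -0.037 -0.990 0.137
  outer loop
   vertex 2.0 1.8 4.0
   vertex 1.6 1.4 1.0
   vertex 4.0 1.2 0.2
  endloop
 endfacet
 facet normal 0.497 -0.778 0.384
  outer loop
   vertex 2.0 1.8 4.0
   vertex 4.0 1.2 0.2
   vertex 4.8 2.6 2.0
  endloop
 endfacet
 facet normal -0.824 0.502 -0.262
  outer loop
   vertex 2.4 2.4 0.4
   vertex 1.6 1.4 1.0
   vertex 2.4 4.8 5.0
  endloop
 endfacet
 facet normal -0.324 -0.282 -0.903
  outer loop
   vertex 2.4 2.4 0.4
   vertex 4.0 1.2 0.2
   vertex 1.6 1.4 1.0
  endloop
 endfacet
 facet normal 0.614 -0.317 0.723
  outer loop
   vertex 2.0 2.2 4.2
   vertex 4.8 2.6 2.0
   vertex 2.4 4.8 5.0
  endloop
 endfacet
 facet normal 0.608 -0.355 0.710
  outer loop
   vertex 2.0 2.2 4.2
   vertex 2.0 1.8 4.0
   vertex 4.8 2.6 2.0
  endloop
 endfacet
 facet normal -0.988 0.124 0.093
  outer loop
   vertex 2.0 2.2 4.2
   vertex 2.4 4.8 5.0
   vertex 1.6 1.4 1.0
  endloop
 endfacet
 facet normal -0.987 -0.071 0.141
  outer loop
   vertex 2.0 2.2 4.2
   vertex 1.6 1.4 1.0
   vertex 2.0 1.8 4.0
  endloop
 endfacet
 facet normal 0.943 -0.236 -0.236
  outer loop
   vertex 4.6 3.0 0.8
   vertex 4.8 2.6 2.0
   vertex 4.0 1.2 0.2
  endloop
 endfacet
 facet normal 0.095 0.286 -0.953
  outer loop
   vertex 4.6 3.0 0.8
   vertex 4.0 1.2 0.2
   vertex 2.4 2.4 0.4
  endloop
 endfacet
 facet normal 0.737 0.668 0.100
  outer loop
   vertex 4.6 3.0 0.8
   vertex 2.4 4.8 5.0
   vertex 4.8 2.6 2.0
  endloop
 endfacet
 facet normal -0.156 0.876 -0.457
  outer loop
   vertex 4.6 3.0 0.8
   vertex 2.4 2.4 0.4
   vertex 2.4 4.8 5.0
  endloop
 endfacet
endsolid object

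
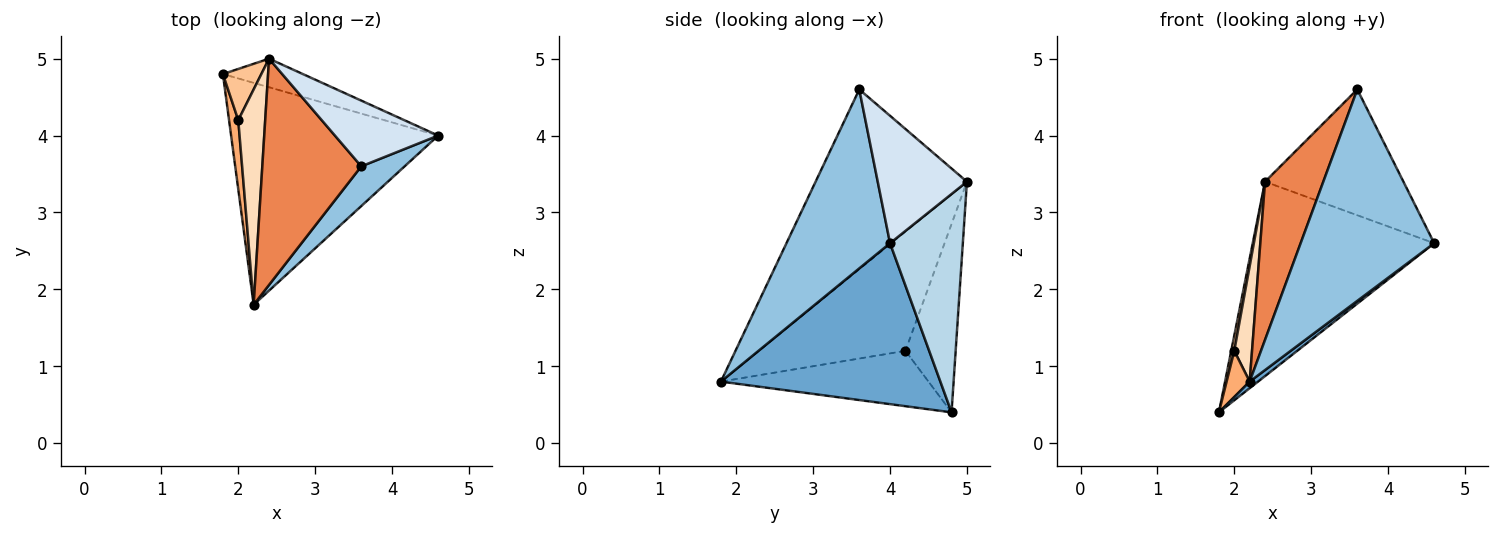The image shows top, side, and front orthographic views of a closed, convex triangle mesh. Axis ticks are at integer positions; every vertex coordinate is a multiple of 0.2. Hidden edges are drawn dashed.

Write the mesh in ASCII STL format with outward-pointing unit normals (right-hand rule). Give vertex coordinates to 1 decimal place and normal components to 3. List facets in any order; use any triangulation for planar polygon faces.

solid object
 facet normal 0.614 -0.023 -0.789
  outer loop
   vertex 2.2 1.8 0.8
   vertex 1.8 4.8 0.4
   vertex 4.6 4.0 2.6
  endloop
 endfacet
 facet normal 0.606 -0.782 0.147
  outer loop
   vertex 3.6 3.6 4.6
   vertex 2.2 1.8 0.8
   vertex 4.6 4.0 2.6
  endloop
 endfacet
 facet normal 0.369 0.920 -0.135
  outer loop
   vertex 2.4 5.0 3.4
   vertex 4.6 4.0 2.6
   vertex 1.8 4.8 0.4
  endloop
 endfacet
 facet normal 0.496 0.770 0.402
  outer loop
   vertex 2.4 5.0 3.4
   vertex 3.6 3.6 4.6
   vertex 4.6 4.0 2.6
  endloop
 endfacet
 facet normal -0.830 -0.320 0.457
  outer loop
   vertex 2.4 5.0 3.4
   vertex 2.2 1.8 0.8
   vertex 3.6 3.6 4.6
  endloop
 endfacet
 facet normal -0.981 -0.109 0.163
  outer loop
   vertex 2.0 4.2 1.2
   vertex 1.8 4.8 0.4
   vertex 2.2 1.8 0.8
  endloop
 endfacet
 facet normal -0.978 -0.060 0.200
  outer loop
   vertex 2.0 4.2 1.2
   vertex 2.4 5.0 3.4
   vertex 1.8 4.8 0.4
  endloop
 endfacet
 facet normal -0.969 -0.117 0.219
  outer loop
   vertex 2.0 4.2 1.2
   vertex 2.2 1.8 0.8
   vertex 2.4 5.0 3.4
  endloop
 endfacet
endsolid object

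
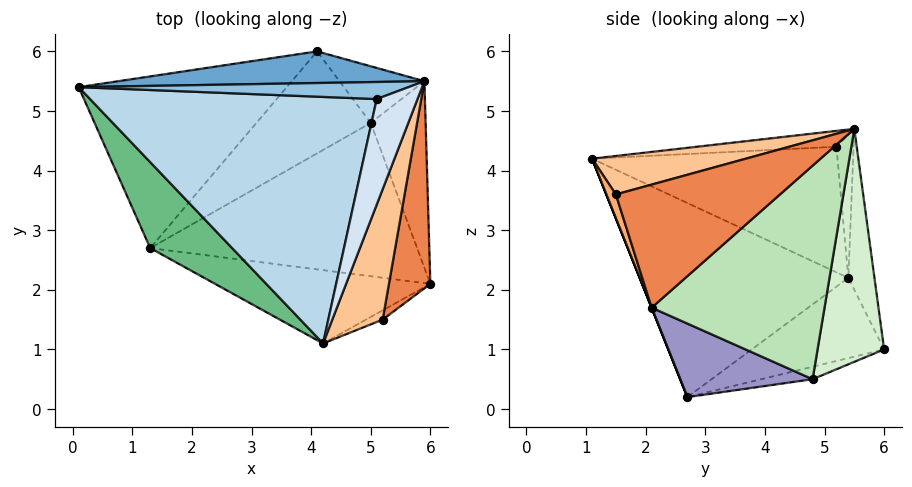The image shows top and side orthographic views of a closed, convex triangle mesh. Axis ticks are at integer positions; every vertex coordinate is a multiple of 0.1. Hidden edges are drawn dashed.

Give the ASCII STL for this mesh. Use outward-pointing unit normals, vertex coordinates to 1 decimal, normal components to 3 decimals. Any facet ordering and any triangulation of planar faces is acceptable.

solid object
 facet normal -0.094 0.980 0.178
  outer loop
   vertex 4.1 6.0 1.0
   vertex 0.1 5.4 2.2
   vertex 5.9 5.5 4.7
  endloop
 endfacet
 facet normal -0.394 0.142 0.908
  outer loop
   vertex 5.1 5.2 4.4
   vertex 5.9 5.5 4.7
   vertex 0.1 5.4 2.2
  endloop
 endfacet
 facet normal -0.401 0.043 0.915
  outer loop
   vertex 5.1 5.2 4.4
   vertex 0.1 5.4 2.2
   vertex 4.2 1.1 4.2
  endloop
 endfacet
 facet normal -0.362 0.034 0.932
  outer loop
   vertex 5.1 5.2 4.4
   vertex 4.2 1.1 4.2
   vertex 5.9 5.5 4.7
  endloop
 endfacet
 facet normal 0.919 -0.246 0.309
  outer loop
   vertex 5.2 1.5 3.6
   vertex 6.0 2.1 1.7
   vertex 5.9 5.5 4.7
  endloop
 endfacet
 facet normal 0.266 -0.946 -0.186
  outer loop
   vertex 5.2 1.5 3.6
   vertex 4.2 1.1 4.2
   vertex 6.0 2.1 1.7
  endloop
 endfacet
 facet normal 0.577 -0.309 0.756
  outer loop
   vertex 5.2 1.5 3.6
   vertex 5.9 5.5 4.7
   vertex 4.2 1.1 4.2
  endloop
 endfacet
 facet normal -0.318 0.469 -0.824
  outer loop
   vertex 1.3 2.7 0.2
   vertex 0.1 5.4 2.2
   vertex 4.1 6.0 1.0
  endloop
 endfacet
 facet normal -0.756 -0.572 0.319
  outer loop
   vertex 1.3 2.7 0.2
   vertex 4.2 1.1 4.2
   vertex 0.1 5.4 2.2
  endloop
 endfacet
 facet normal 0.000 -0.928 -0.371
  outer loop
   vertex 1.3 2.7 0.2
   vertex 6.0 2.1 1.7
   vertex 4.2 1.1 4.2
  endloop
 endfacet
 facet normal 0.940 0.241 -0.242
  outer loop
   vertex 5.0 4.8 0.5
   vertex 5.9 5.5 4.7
   vertex 6.0 2.1 1.7
  endloop
 endfacet
 facet normal 0.717 0.646 -0.261
  outer loop
   vertex 5.0 4.8 0.5
   vertex 4.1 6.0 1.0
   vertex 5.9 5.5 4.7
  endloop
 endfacet
 facet normal 0.252 -0.313 -0.915
  outer loop
   vertex 5.0 4.8 0.5
   vertex 6.0 2.1 1.7
   vertex 1.3 2.7 0.2
  endloop
 endfacet
 facet normal -0.103 0.316 -0.943
  outer loop
   vertex 5.0 4.8 0.5
   vertex 1.3 2.7 0.2
   vertex 4.1 6.0 1.0
  endloop
 endfacet
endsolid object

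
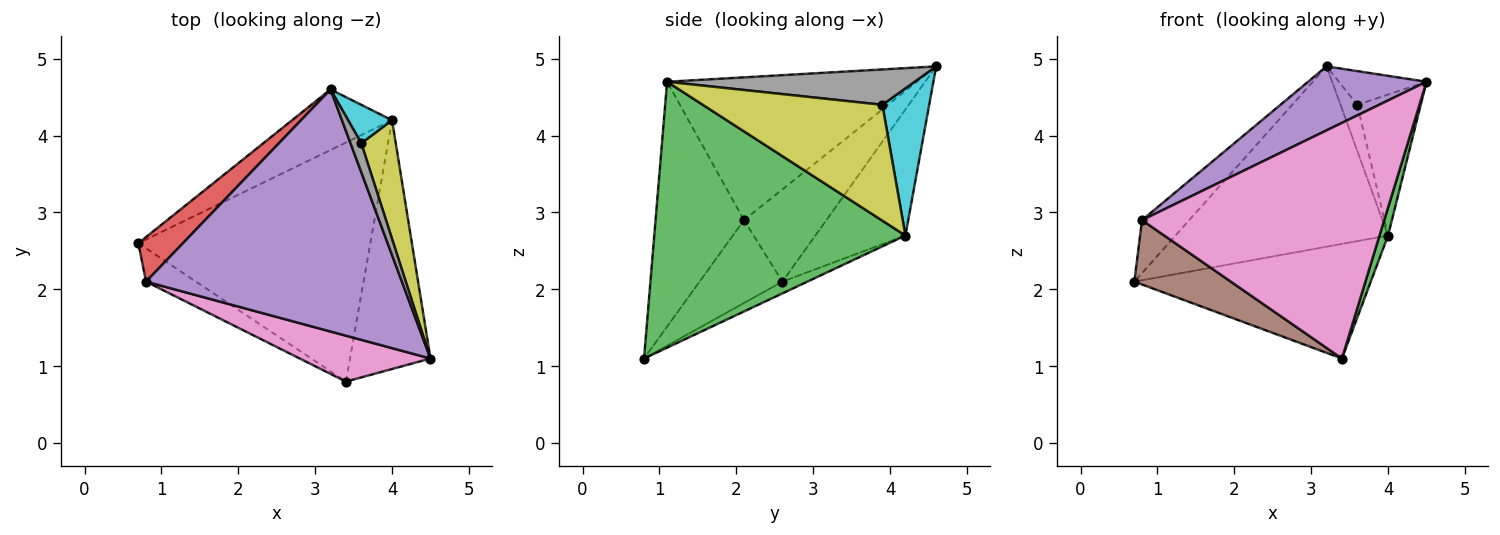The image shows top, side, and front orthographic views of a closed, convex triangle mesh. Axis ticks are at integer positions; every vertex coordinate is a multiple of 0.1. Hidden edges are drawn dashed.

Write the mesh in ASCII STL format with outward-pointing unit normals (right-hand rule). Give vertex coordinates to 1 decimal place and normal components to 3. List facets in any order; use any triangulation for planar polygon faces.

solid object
 facet normal -0.373 0.880 -0.295
  outer loop
   vertex 4.0 4.2 2.7
   vertex 0.7 2.6 2.1
   vertex 3.2 4.6 4.9
  endloop
 endfacet
 facet normal -0.046 0.432 -0.901
  outer loop
   vertex 4.0 4.2 2.7
   vertex 3.4 0.8 1.1
   vertex 0.7 2.6 2.1
  endloop
 endfacet
 facet normal 0.957 -0.033 -0.290
  outer loop
   vertex 4.0 4.2 2.7
   vertex 4.5 1.1 4.7
   vertex 3.4 0.8 1.1
  endloop
 endfacet
 facet normal -0.800 0.459 0.387
  outer loop
   vertex 0.8 2.1 2.9
   vertex 3.2 4.6 4.9
   vertex 0.7 2.6 2.1
  endloop
 endfacet
 facet normal -0.475 -0.225 0.851
  outer loop
   vertex 0.8 2.1 2.9
   vertex 4.5 1.1 4.7
   vertex 3.2 4.6 4.9
  endloop
 endfacet
 facet normal -0.606 -0.706 -0.366
  outer loop
   vertex 0.8 2.1 2.9
   vertex 0.7 2.6 2.1
   vertex 3.4 0.8 1.1
  endloop
 endfacet
 facet normal -0.337 -0.924 0.180
  outer loop
   vertex 0.8 2.1 2.9
   vertex 3.4 0.8 1.1
   vertex 4.5 1.1 4.7
  endloop
 endfacet
 facet normal 0.906 0.321 0.276
  outer loop
   vertex 3.6 3.9 4.4
   vertex 3.2 4.6 4.9
   vertex 4.5 1.1 4.7
  endloop
 endfacet
 facet normal 0.908 0.321 0.270
  outer loop
   vertex 3.6 3.9 4.4
   vertex 4.5 1.1 4.7
   vertex 4.0 4.2 2.7
  endloop
 endfacet
 facet normal 0.906 0.325 0.271
  outer loop
   vertex 3.6 3.9 4.4
   vertex 4.0 4.2 2.7
   vertex 3.2 4.6 4.9
  endloop
 endfacet
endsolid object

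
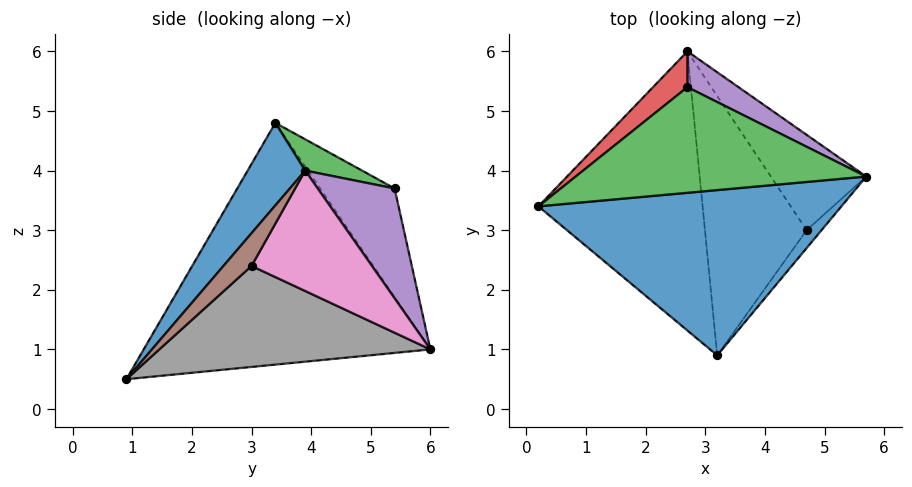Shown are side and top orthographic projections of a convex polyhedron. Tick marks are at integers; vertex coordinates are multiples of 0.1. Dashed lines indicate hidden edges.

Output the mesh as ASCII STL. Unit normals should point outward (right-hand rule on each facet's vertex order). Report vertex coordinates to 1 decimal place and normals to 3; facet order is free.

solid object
 facet normal 0.157 -0.802 0.576
  outer loop
   vertex 3.2 0.9 0.5
   vertex 5.7 3.9 4.0
   vertex 0.2 3.4 4.8
  endloop
 endfacet
 facet normal -0.827 -0.026 -0.562
  outer loop
   vertex 2.7 6.0 1.0
   vertex 3.2 0.9 0.5
   vertex 0.2 3.4 4.8
  endloop
 endfacet
 facet normal 0.099 0.382 0.919
  outer loop
   vertex 2.7 5.4 3.7
   vertex 0.2 3.4 4.8
   vertex 5.7 3.9 4.0
  endloop
 endfacet
 facet normal -0.565 0.805 0.179
  outer loop
   vertex 2.7 5.4 3.7
   vertex 2.7 6.0 1.0
   vertex 0.2 3.4 4.8
  endloop
 endfacet
 facet normal 0.423 0.885 0.197
  outer loop
   vertex 2.7 5.4 3.7
   vertex 5.7 3.9 4.0
   vertex 2.7 6.0 1.0
  endloop
 endfacet
 facet normal 0.878 -0.266 -0.399
  outer loop
   vertex 4.7 3.0 2.4
   vertex 5.7 3.9 4.0
   vertex 3.2 0.9 0.5
  endloop
 endfacet
 facet normal 0.763 0.227 -0.605
  outer loop
   vertex 4.7 3.0 2.4
   vertex 2.7 6.0 1.0
   vertex 5.7 3.9 4.0
  endloop
 endfacet
 facet normal 0.698 0.137 -0.703
  outer loop
   vertex 4.7 3.0 2.4
   vertex 3.2 0.9 0.5
   vertex 2.7 6.0 1.0
  endloop
 endfacet
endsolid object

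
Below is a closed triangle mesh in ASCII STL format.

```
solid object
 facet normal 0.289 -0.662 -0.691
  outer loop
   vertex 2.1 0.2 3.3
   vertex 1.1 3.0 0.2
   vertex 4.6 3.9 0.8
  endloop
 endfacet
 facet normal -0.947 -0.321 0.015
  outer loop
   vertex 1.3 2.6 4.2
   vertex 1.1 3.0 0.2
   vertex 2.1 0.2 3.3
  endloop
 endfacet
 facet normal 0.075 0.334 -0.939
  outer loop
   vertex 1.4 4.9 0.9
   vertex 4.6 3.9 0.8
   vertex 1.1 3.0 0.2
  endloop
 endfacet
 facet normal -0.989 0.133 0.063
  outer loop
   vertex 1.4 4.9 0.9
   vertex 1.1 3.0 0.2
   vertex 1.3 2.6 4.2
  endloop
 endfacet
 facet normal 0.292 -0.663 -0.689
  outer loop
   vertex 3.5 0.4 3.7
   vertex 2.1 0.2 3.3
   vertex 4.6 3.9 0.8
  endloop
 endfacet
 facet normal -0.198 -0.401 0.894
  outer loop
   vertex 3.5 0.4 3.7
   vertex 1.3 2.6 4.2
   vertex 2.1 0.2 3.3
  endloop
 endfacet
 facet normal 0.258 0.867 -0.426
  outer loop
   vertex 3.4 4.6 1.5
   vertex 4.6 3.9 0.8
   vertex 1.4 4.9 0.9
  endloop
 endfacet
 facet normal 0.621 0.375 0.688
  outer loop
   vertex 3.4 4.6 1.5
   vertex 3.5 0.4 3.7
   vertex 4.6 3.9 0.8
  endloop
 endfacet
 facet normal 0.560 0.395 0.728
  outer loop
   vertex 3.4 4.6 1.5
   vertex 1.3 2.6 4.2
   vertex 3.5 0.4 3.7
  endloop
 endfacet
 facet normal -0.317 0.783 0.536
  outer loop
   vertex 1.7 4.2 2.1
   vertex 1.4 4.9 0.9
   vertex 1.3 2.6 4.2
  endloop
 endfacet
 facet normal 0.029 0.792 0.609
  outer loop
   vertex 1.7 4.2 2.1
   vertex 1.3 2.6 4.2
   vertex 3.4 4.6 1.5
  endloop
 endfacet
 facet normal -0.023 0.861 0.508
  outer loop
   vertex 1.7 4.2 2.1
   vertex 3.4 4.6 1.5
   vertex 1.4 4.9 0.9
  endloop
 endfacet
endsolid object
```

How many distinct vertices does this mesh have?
8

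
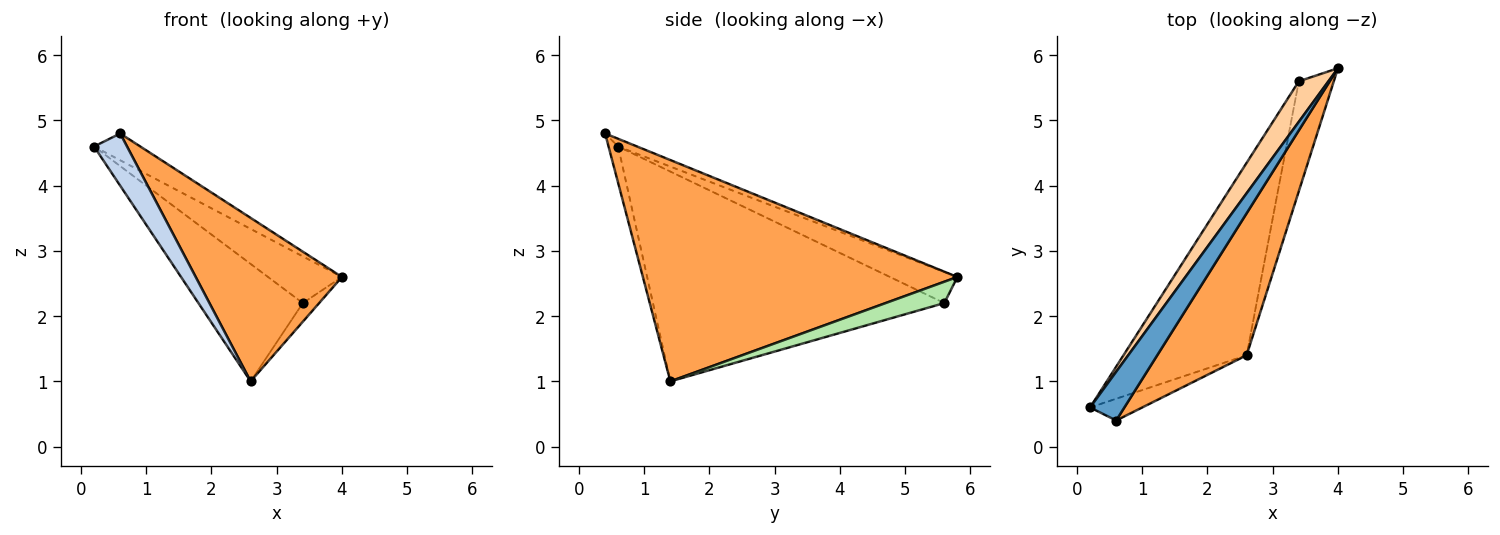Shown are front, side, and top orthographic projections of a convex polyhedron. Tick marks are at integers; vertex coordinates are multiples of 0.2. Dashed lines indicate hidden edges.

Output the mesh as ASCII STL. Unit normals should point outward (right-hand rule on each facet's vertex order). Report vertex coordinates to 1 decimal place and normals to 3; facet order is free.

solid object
 facet normal -0.194 0.472 0.860
  outer loop
   vertex 0.6 0.4 4.8
   vertex 4.0 5.8 2.6
   vertex 0.2 0.6 4.6
  endloop
 endfacet
 facet normal -0.260 -0.891 -0.371
  outer loop
   vertex 0.6 0.4 4.8
   vertex 0.2 0.6 4.6
   vertex 2.6 1.4 1.0
  endloop
 endfacet
 facet normal 0.851 -0.396 0.344
  outer loop
   vertex 0.6 0.4 4.8
   vertex 2.6 1.4 1.0
   vertex 4.0 5.8 2.6
  endloop
 endfacet
 facet normal -0.567 0.622 0.540
  outer loop
   vertex 3.4 5.6 2.2
   vertex 0.2 0.6 4.6
   vertex 4.0 5.8 2.6
  endloop
 endfacet
 facet normal -0.824 0.295 -0.484
  outer loop
   vertex 3.4 5.6 2.2
   vertex 2.6 1.4 1.0
   vertex 0.2 0.6 4.6
  endloop
 endfacet
 facet normal 0.515 0.143 -0.845
  outer loop
   vertex 3.4 5.6 2.2
   vertex 4.0 5.8 2.6
   vertex 2.6 1.4 1.0
  endloop
 endfacet
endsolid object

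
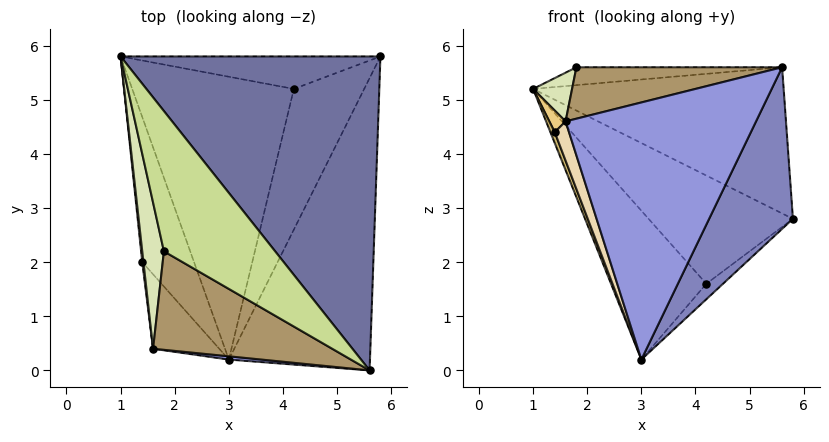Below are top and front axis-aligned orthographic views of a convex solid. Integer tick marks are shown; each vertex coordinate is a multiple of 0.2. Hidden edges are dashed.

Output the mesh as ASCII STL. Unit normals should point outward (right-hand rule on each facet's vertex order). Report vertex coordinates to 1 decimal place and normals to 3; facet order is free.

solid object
 facet normal 0.413 0.384 0.826
  outer loop
   vertex 5.6 0.0 5.6
   vertex 5.8 5.8 2.8
   vertex 1.0 5.8 5.2
  endloop
 endfacet
 facet normal 0.872 -0.237 -0.429
  outer loop
   vertex 3.0 0.2 0.2
   vertex 5.8 5.8 2.8
   vertex 5.6 0.0 5.6
  endloop
 endfacet
 facet normal -0.103 -0.995 0.013
  outer loop
   vertex 1.6 0.4 4.6
   vertex 3.0 0.2 0.2
   vertex 5.6 0.0 5.6
  endloop
 endfacet
 facet normal -0.142 0.948 -0.284
  outer loop
   vertex 4.2 5.2 1.6
   vertex 1.0 5.8 5.2
   vertex 5.8 5.8 2.8
  endloop
 endfacet
 facet normal -0.672 0.345 -0.655
  outer loop
   vertex 4.2 5.2 1.6
   vertex 3.0 0.2 0.2
   vertex 1.0 5.8 5.2
  endloop
 endfacet
 facet normal 0.576 0.089 -0.813
  outer loop
   vertex 4.2 5.2 1.6
   vertex 5.8 5.8 2.8
   vertex 3.0 0.2 0.2
  endloop
 endfacet
 facet normal 0.073 0.126 0.989
  outer loop
   vertex 1.8 2.2 5.6
   vertex 5.6 0.0 5.6
   vertex 1.0 5.8 5.2
  endloop
 endfacet
 facet normal -0.885 -0.147 0.442
  outer loop
   vertex 1.8 2.2 5.6
   vertex 1.0 5.8 5.2
   vertex 1.6 0.4 4.6
  endloop
 endfacet
 facet normal -0.259 -0.447 0.856
  outer loop
   vertex 1.8 2.2 5.6
   vertex 1.6 0.4 4.6
   vertex 5.6 0.0 5.6
  endloop
 endfacet
 facet normal -0.938 -0.026 -0.346
  outer loop
   vertex 1.4 2.0 4.4
   vertex 1.0 5.8 5.2
   vertex 3.0 0.2 0.2
  endloop
 endfacet
 facet normal -0.991 -0.117 0.058
  outer loop
   vertex 1.4 2.0 4.4
   vertex 1.6 0.4 4.6
   vertex 1.0 5.8 5.2
  endloop
 endfacet
 facet normal -0.943 -0.155 -0.293
  outer loop
   vertex 1.4 2.0 4.4
   vertex 3.0 0.2 0.2
   vertex 1.6 0.4 4.6
  endloop
 endfacet
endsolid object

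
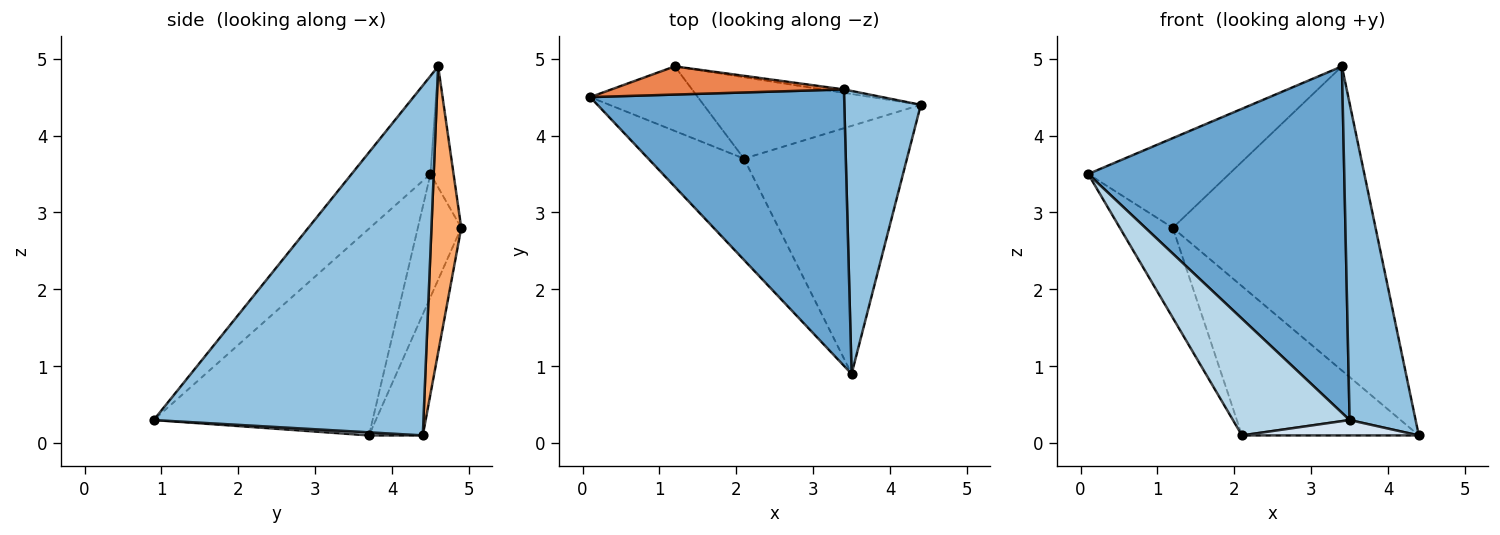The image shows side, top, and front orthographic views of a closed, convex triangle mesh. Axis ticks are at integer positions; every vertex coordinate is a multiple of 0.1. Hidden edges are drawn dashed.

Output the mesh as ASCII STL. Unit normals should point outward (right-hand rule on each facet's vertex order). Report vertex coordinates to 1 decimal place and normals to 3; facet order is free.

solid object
 facet normal -0.234 -0.760 0.606
  outer loop
   vertex 3.4 4.6 4.9
   vertex 0.1 4.5 3.5
   vertex 3.5 0.9 0.3
  endloop
 endfacet
 facet normal 0.950 -0.232 0.208
  outer loop
   vertex 3.4 4.6 4.9
   vertex 3.5 0.9 0.3
   vertex 4.4 4.4 0.1
  endloop
 endfacet
 facet normal -0.817 -0.435 -0.378
  outer loop
   vertex 2.1 3.7 0.1
   vertex 3.5 0.9 0.3
   vertex 0.1 4.5 3.5
  endloop
 endfacet
 facet normal 0.019 -0.062 -0.998
  outer loop
   vertex 2.1 3.7 0.1
   vertex 4.4 4.4 0.1
   vertex 3.5 0.9 0.3
  endloop
 endfacet
 facet normal -0.154 0.943 0.296
  outer loop
   vertex 1.2 4.9 2.8
   vertex 0.1 4.5 3.5
   vertex 3.4 4.6 4.9
  endloop
 endfacet
 facet normal 0.145 0.989 -0.011
  outer loop
   vertex 1.2 4.9 2.8
   vertex 3.4 4.6 4.9
   vertex 4.4 4.4 0.1
  endloop
 endfacet
 facet normal -0.555 0.676 -0.485
  outer loop
   vertex 1.2 4.9 2.8
   vertex 2.1 3.7 0.1
   vertex 0.1 4.5 3.5
  endloop
 endfacet
 facet normal -0.258 0.848 -0.463
  outer loop
   vertex 1.2 4.9 2.8
   vertex 4.4 4.4 0.1
   vertex 2.1 3.7 0.1
  endloop
 endfacet
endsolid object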